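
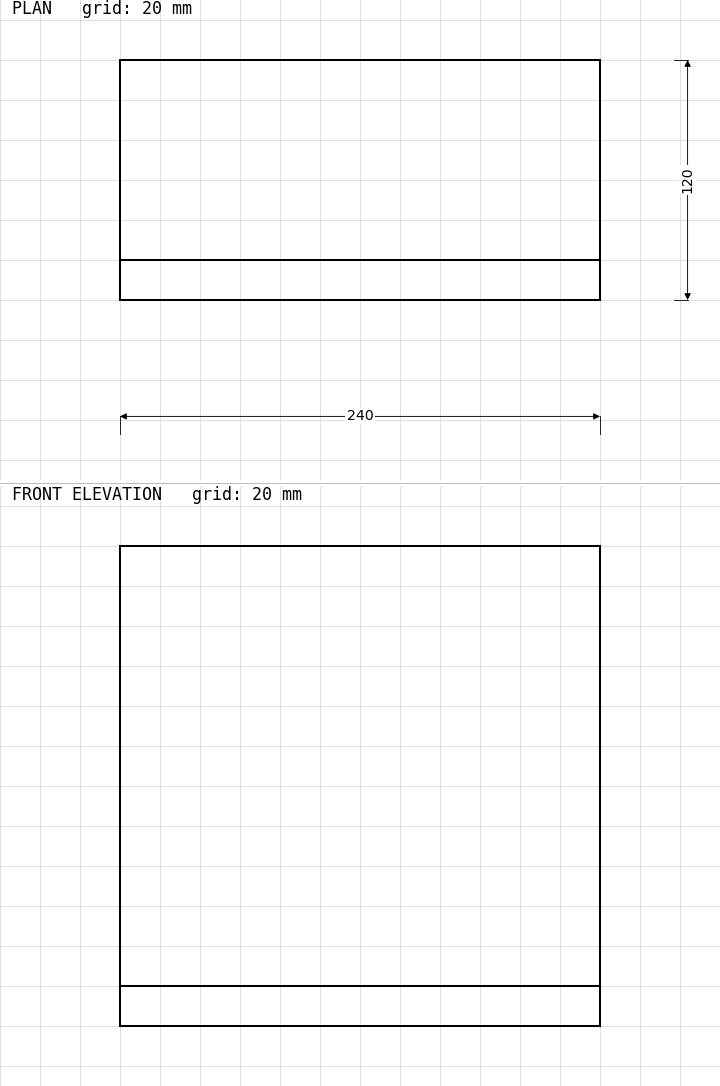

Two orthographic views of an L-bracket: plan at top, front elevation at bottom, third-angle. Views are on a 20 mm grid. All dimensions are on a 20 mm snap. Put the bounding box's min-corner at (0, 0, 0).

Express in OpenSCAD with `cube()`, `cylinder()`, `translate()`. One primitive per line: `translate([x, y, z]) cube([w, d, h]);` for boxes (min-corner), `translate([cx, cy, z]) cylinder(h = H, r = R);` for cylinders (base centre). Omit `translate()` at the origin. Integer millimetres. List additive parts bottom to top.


cube([240, 120, 20]);
translate([0, 0, 20]) cube([240, 20, 220]);


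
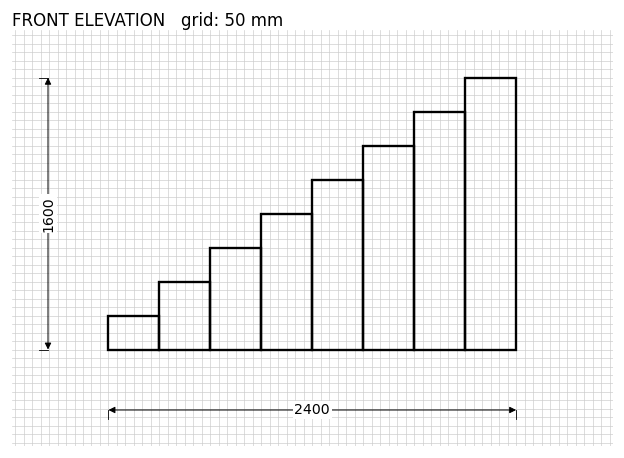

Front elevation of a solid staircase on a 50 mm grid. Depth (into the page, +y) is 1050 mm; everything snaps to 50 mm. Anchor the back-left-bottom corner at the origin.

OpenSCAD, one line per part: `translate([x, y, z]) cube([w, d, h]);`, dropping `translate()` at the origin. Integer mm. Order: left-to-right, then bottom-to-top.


cube([300, 1050, 200]);
translate([300, 0, 0]) cube([300, 1050, 400]);
translate([600, 0, 0]) cube([300, 1050, 600]);
translate([900, 0, 0]) cube([300, 1050, 800]);
translate([1200, 0, 0]) cube([300, 1050, 1000]);
translate([1500, 0, 0]) cube([300, 1050, 1200]);
translate([1800, 0, 0]) cube([300, 1050, 1400]);
translate([2100, 0, 0]) cube([300, 1050, 1600]);


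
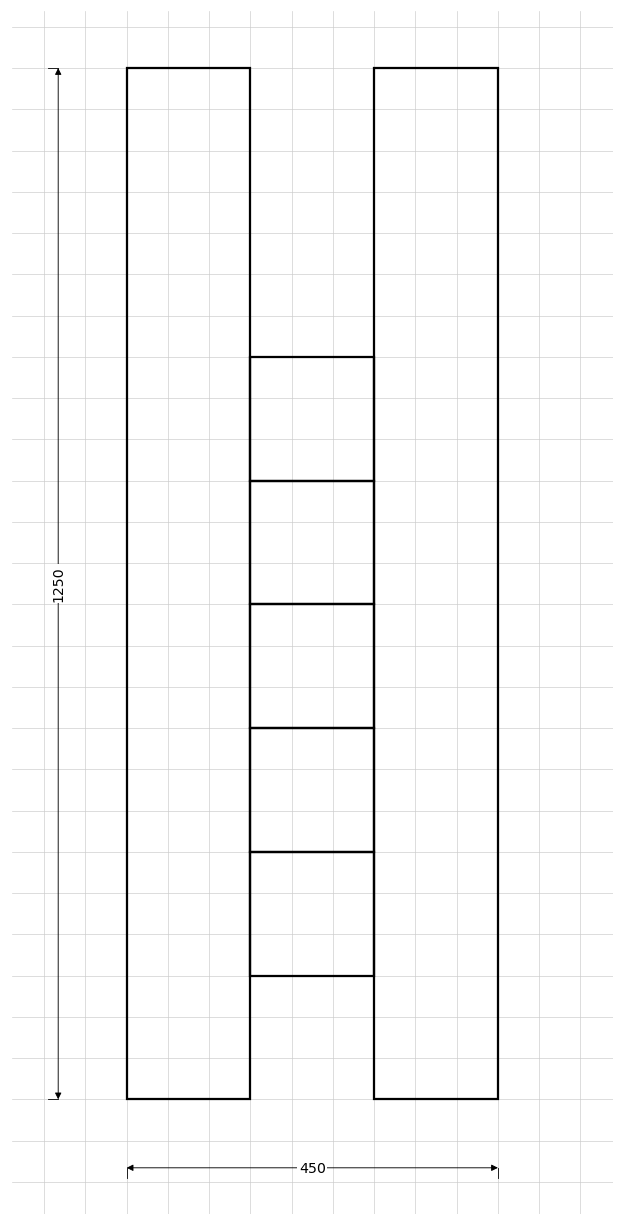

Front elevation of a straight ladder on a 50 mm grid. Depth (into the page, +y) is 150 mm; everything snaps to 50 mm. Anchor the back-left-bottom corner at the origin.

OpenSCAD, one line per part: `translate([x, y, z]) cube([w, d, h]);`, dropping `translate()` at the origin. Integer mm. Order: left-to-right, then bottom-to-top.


cube([150, 150, 1250]);
translate([150, 0, 150]) cube([150, 150, 150]);
translate([150, 0, 300]) cube([150, 150, 150]);
translate([150, 0, 450]) cube([150, 150, 150]);
translate([150, 0, 600]) cube([150, 150, 150]);
translate([150, 0, 750]) cube([150, 150, 150]);
translate([300, 0, 0]) cube([150, 150, 1250]);


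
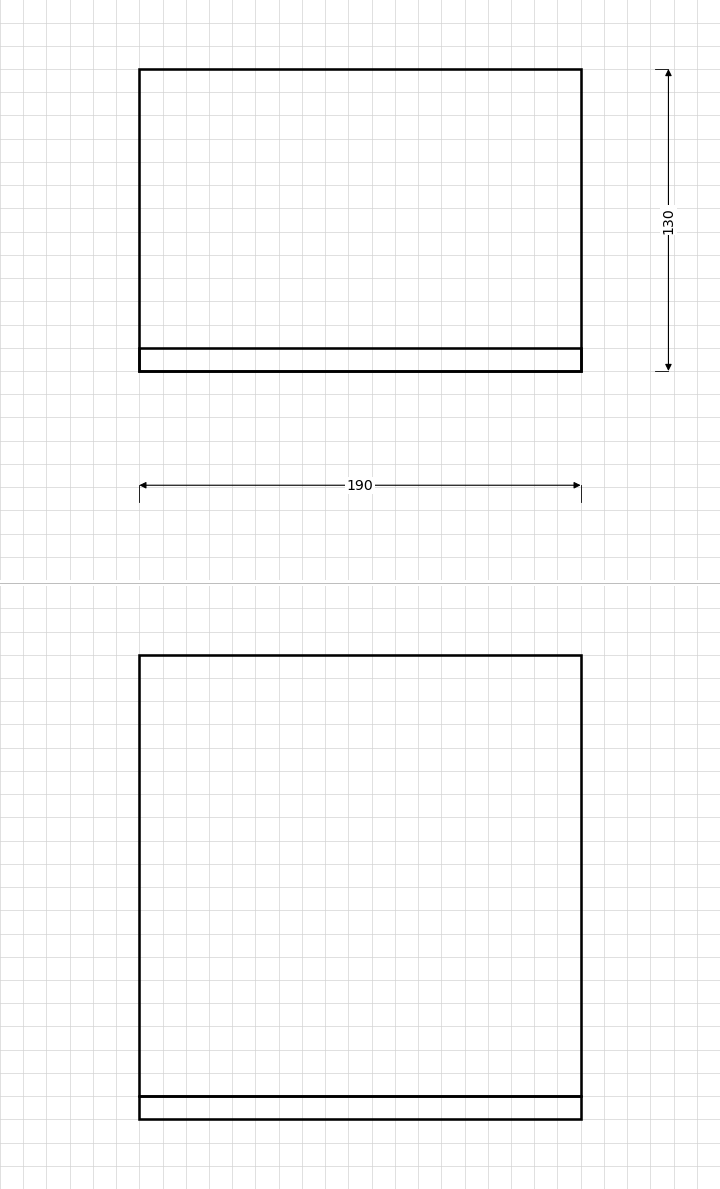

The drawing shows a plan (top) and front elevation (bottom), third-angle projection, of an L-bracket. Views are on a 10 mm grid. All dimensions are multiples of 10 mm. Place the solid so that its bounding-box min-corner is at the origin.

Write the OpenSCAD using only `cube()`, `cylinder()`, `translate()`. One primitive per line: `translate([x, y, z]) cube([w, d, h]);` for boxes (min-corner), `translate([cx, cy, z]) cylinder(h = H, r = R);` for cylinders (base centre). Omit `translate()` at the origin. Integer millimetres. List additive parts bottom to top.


cube([190, 130, 10]);
translate([0, 0, 10]) cube([190, 10, 190]);


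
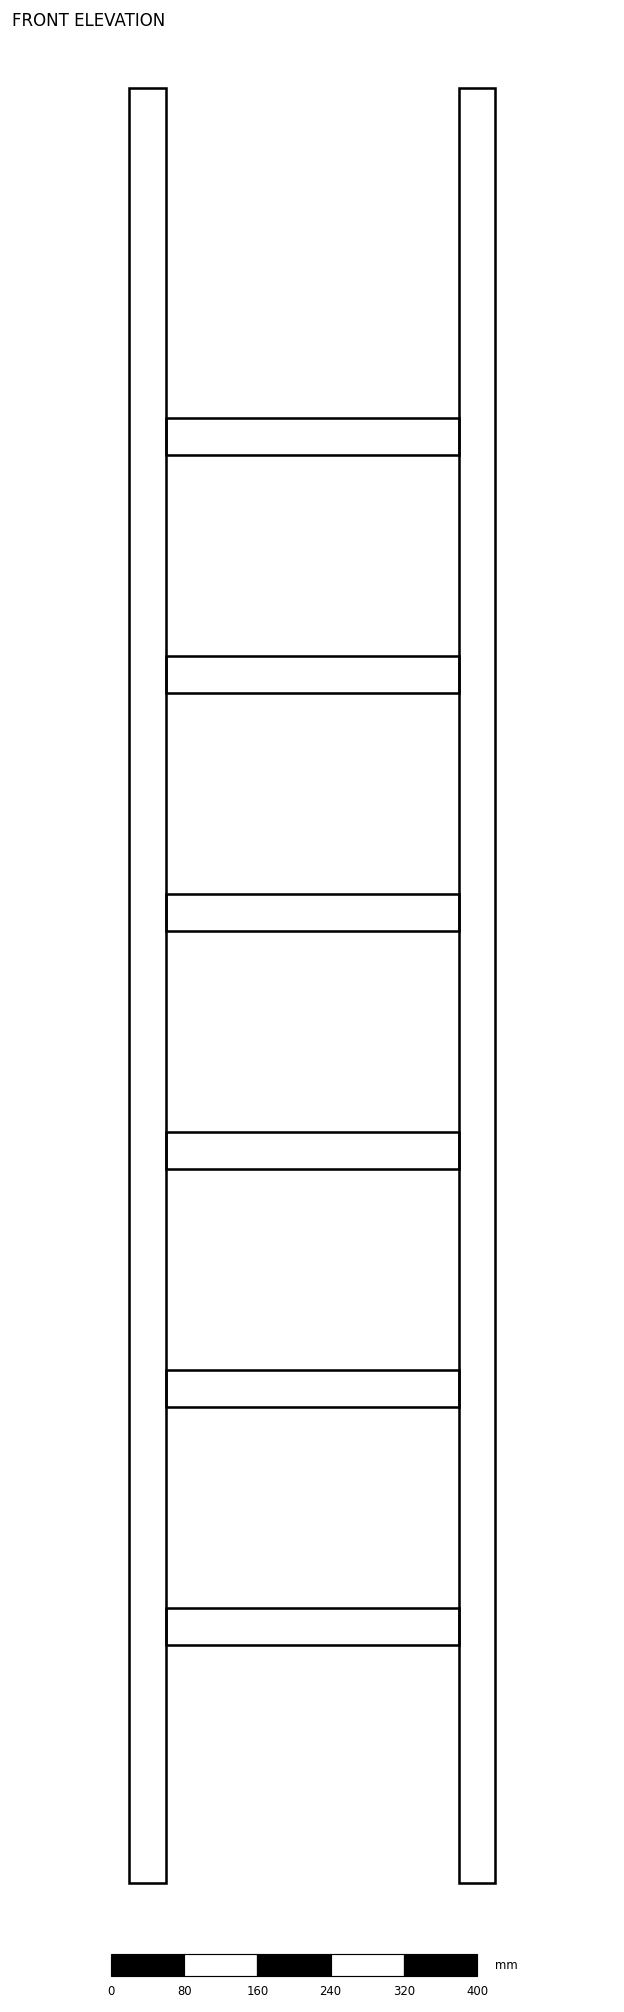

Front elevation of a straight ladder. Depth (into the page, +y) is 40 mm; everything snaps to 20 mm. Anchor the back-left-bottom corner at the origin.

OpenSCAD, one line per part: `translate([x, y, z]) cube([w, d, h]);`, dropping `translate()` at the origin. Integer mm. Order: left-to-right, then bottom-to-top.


cube([40, 40, 1960]);
translate([40, 0, 260]) cube([320, 40, 40]);
translate([40, 0, 520]) cube([320, 40, 40]);
translate([40, 0, 780]) cube([320, 40, 40]);
translate([40, 0, 1040]) cube([320, 40, 40]);
translate([40, 0, 1300]) cube([320, 40, 40]);
translate([40, 0, 1560]) cube([320, 40, 40]);
translate([360, 0, 0]) cube([40, 40, 1960]);


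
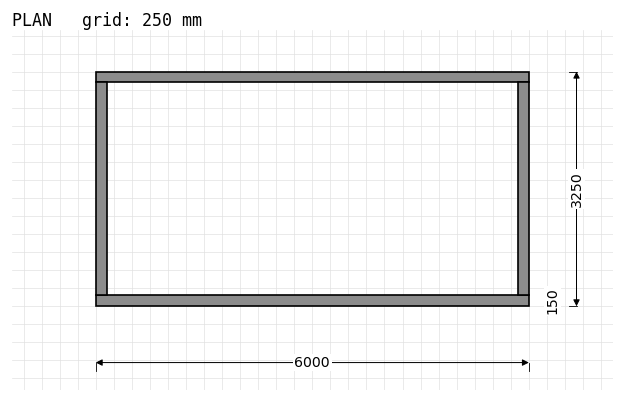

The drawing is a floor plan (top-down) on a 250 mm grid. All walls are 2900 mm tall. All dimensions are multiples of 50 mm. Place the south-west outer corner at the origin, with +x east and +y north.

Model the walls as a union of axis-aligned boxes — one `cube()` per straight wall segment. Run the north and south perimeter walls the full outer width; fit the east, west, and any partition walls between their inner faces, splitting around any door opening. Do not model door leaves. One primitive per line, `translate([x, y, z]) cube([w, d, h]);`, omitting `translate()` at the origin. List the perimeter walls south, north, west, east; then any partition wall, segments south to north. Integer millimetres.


cube([6000, 150, 2900]);
translate([0, 3100, 0]) cube([6000, 150, 2900]);
translate([0, 150, 0]) cube([150, 2950, 2900]);
translate([5850, 150, 0]) cube([150, 2950, 2900]);


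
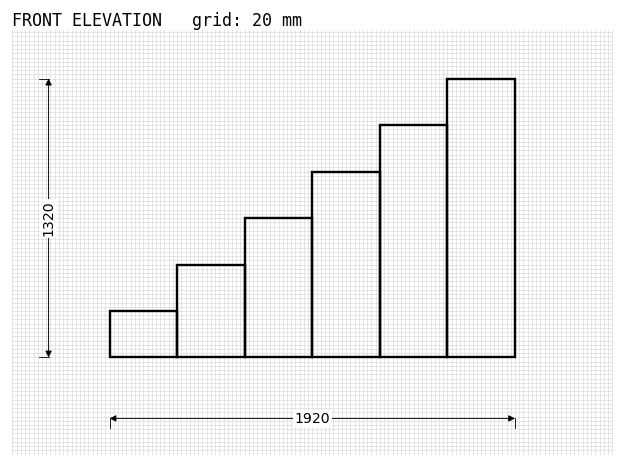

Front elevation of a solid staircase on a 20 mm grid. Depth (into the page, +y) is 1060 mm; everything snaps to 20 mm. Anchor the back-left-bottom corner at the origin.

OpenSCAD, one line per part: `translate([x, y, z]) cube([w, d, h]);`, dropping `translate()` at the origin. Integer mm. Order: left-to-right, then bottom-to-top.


cube([320, 1060, 220]);
translate([320, 0, 0]) cube([320, 1060, 440]);
translate([640, 0, 0]) cube([320, 1060, 660]);
translate([960, 0, 0]) cube([320, 1060, 880]);
translate([1280, 0, 0]) cube([320, 1060, 1100]);
translate([1600, 0, 0]) cube([320, 1060, 1320]);


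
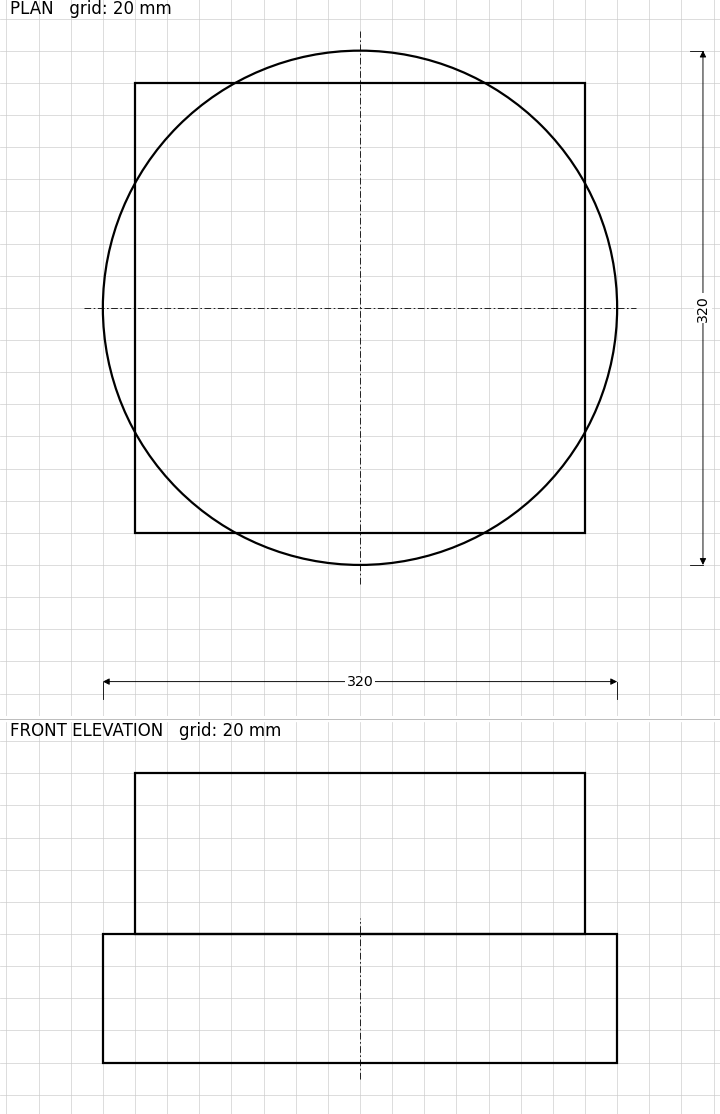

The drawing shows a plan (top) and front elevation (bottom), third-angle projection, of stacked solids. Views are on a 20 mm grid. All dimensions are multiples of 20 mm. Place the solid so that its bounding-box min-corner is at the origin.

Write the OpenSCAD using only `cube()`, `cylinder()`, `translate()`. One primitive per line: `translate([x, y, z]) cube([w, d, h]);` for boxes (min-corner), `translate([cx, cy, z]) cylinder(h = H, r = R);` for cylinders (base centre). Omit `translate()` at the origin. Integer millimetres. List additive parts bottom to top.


translate([160, 160, 0]) cylinder(h = 80, r = 160);
translate([20, 20, 80]) cube([280, 280, 100]);


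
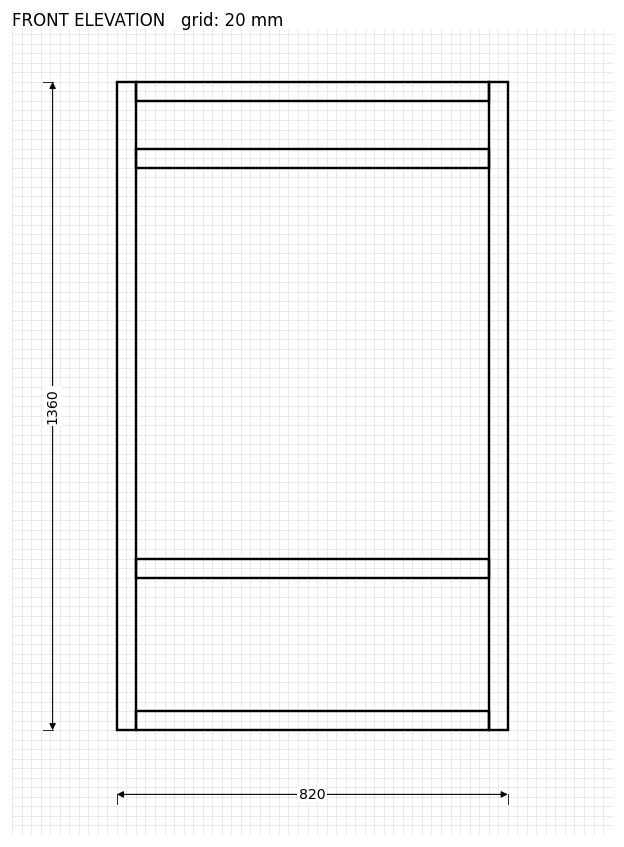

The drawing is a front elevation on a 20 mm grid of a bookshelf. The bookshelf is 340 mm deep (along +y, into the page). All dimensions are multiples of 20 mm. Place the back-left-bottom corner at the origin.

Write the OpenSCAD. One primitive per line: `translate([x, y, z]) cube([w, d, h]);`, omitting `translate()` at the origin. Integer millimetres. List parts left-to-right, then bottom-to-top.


cube([40, 340, 1360]);
translate([40, 0, 0]) cube([740, 340, 40]);
translate([40, 0, 320]) cube([740, 340, 40]);
translate([40, 0, 1180]) cube([740, 340, 40]);
translate([40, 0, 1320]) cube([740, 340, 40]);
translate([780, 0, 0]) cube([40, 340, 1360]);


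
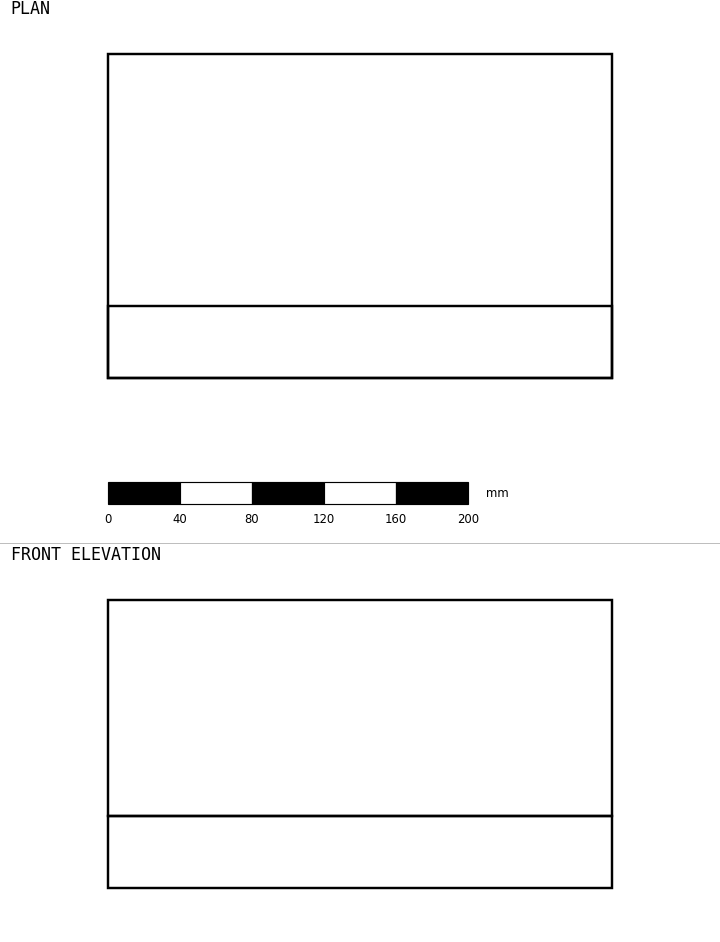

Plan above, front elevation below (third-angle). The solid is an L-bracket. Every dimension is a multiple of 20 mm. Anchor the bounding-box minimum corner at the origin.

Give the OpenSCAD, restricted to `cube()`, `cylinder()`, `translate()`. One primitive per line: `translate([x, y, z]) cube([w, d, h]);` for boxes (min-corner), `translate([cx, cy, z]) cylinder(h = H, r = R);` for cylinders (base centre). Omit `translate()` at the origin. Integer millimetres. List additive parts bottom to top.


cube([280, 180, 40]);
translate([0, 0, 40]) cube([280, 40, 120]);


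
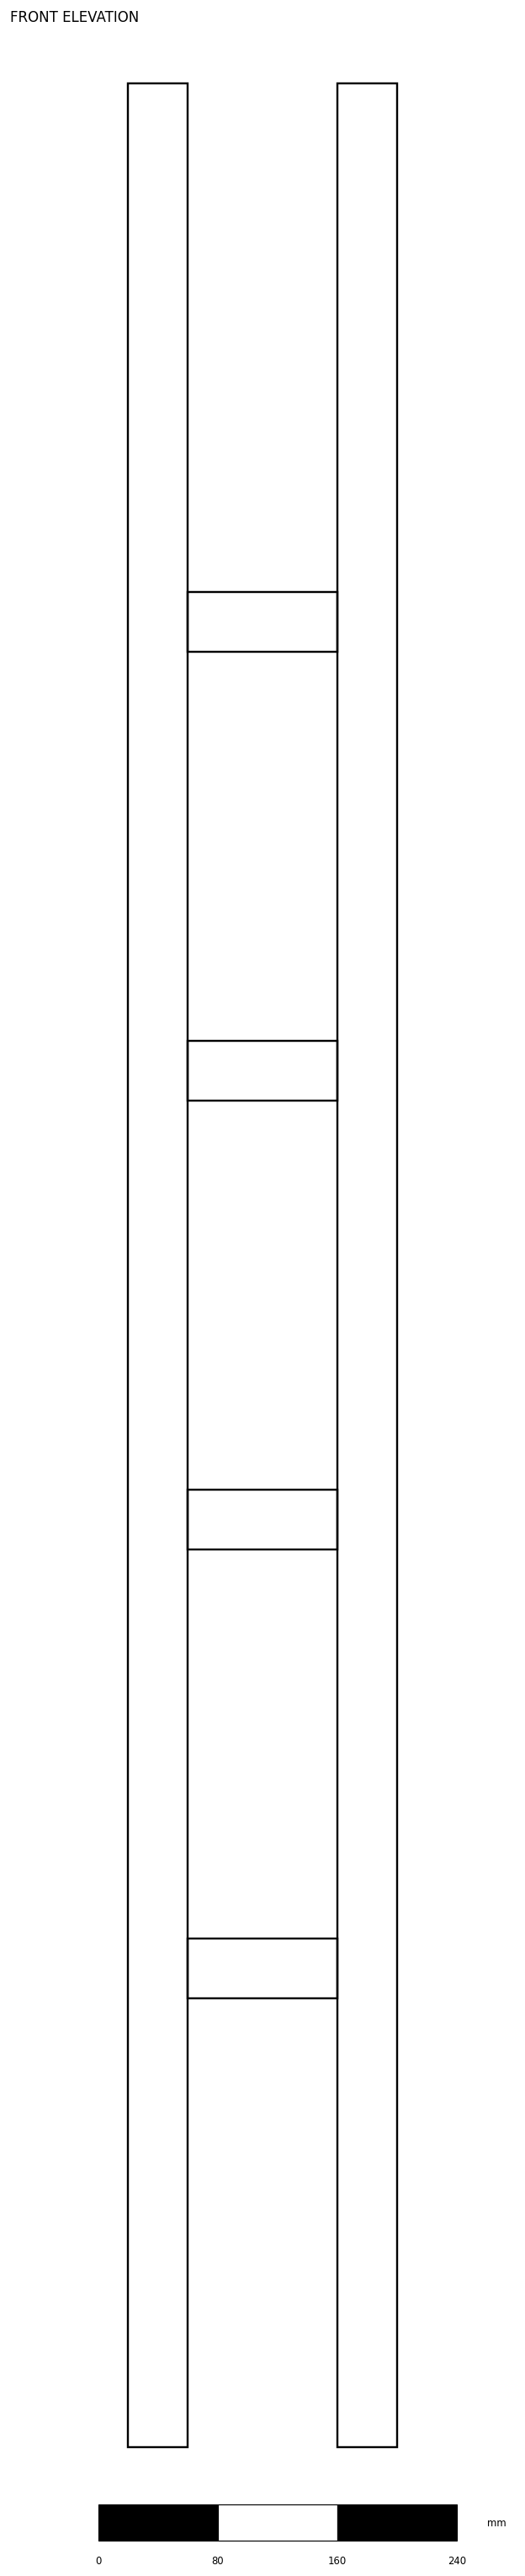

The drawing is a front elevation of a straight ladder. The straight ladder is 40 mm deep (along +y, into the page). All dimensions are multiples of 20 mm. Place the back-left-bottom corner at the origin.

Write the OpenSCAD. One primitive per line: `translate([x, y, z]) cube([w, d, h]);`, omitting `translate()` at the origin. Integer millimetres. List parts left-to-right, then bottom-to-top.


cube([40, 40, 1580]);
translate([40, 0, 300]) cube([100, 40, 40]);
translate([40, 0, 600]) cube([100, 40, 40]);
translate([40, 0, 900]) cube([100, 40, 40]);
translate([40, 0, 1200]) cube([100, 40, 40]);
translate([140, 0, 0]) cube([40, 40, 1580]);


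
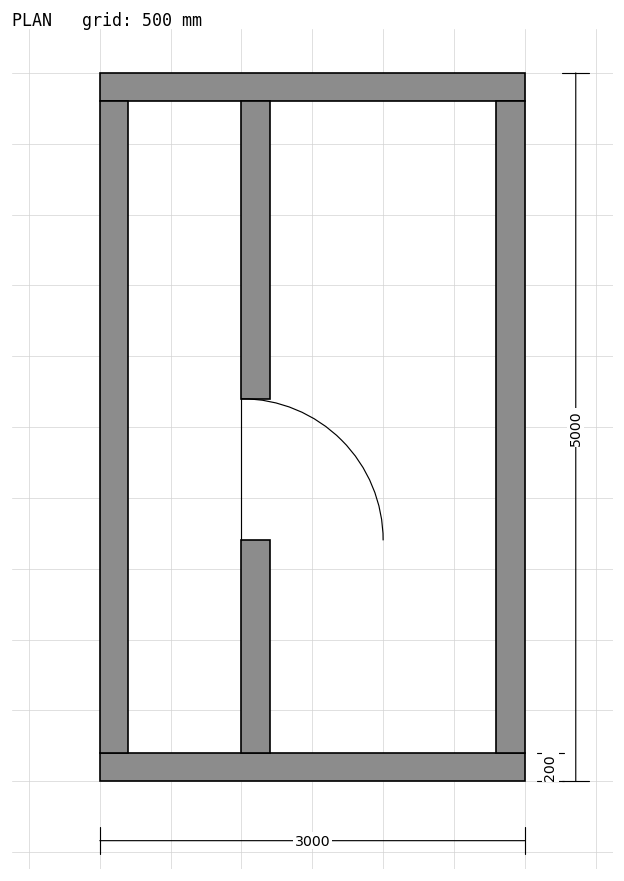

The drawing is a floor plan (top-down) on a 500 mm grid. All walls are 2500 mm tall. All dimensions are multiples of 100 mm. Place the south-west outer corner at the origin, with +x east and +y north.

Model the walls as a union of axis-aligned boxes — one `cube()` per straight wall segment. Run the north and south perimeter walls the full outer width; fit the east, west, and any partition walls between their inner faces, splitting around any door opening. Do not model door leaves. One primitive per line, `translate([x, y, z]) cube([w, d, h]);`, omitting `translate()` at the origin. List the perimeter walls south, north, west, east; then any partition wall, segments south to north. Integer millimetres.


cube([3000, 200, 2500]);
translate([0, 4800, 0]) cube([3000, 200, 2500]);
translate([0, 200, 0]) cube([200, 4600, 2500]);
translate([2800, 200, 0]) cube([200, 4600, 2500]);
translate([1000, 200, 0]) cube([200, 1500, 2500]);
translate([1000, 2700, 0]) cube([200, 2100, 2500]);


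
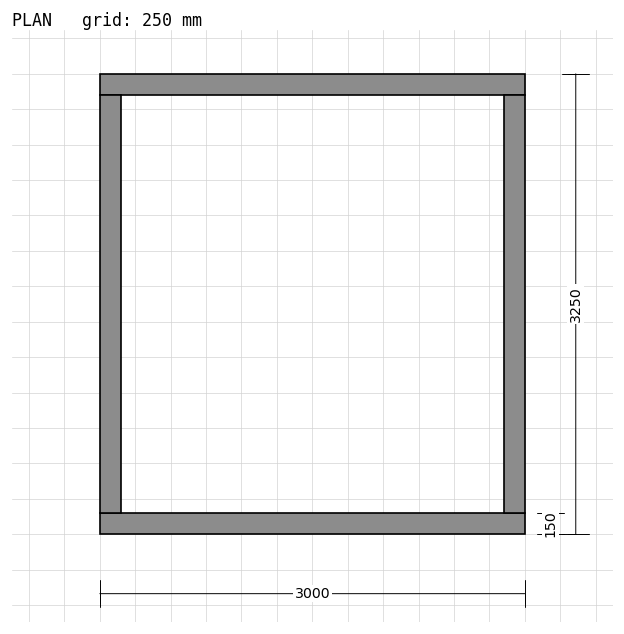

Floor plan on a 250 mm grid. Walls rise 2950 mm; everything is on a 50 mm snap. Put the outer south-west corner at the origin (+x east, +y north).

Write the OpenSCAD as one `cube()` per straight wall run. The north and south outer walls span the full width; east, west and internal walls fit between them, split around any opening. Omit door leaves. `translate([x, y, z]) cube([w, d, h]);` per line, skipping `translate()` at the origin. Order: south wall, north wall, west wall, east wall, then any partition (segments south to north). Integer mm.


cube([3000, 150, 2950]);
translate([0, 3100, 0]) cube([3000, 150, 2950]);
translate([0, 150, 0]) cube([150, 2950, 2950]);
translate([2850, 150, 0]) cube([150, 2950, 2950]);


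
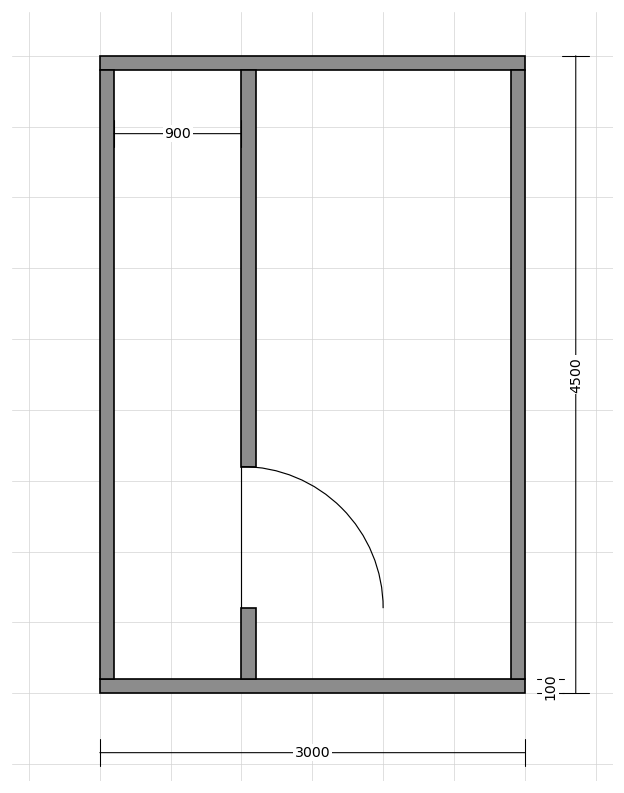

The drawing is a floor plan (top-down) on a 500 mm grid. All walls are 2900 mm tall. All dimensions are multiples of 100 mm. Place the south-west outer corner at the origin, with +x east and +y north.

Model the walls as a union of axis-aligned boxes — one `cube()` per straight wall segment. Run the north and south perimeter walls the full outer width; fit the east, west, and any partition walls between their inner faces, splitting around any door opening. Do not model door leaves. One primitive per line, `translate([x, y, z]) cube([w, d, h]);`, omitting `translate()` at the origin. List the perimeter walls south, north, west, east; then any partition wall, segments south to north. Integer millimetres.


cube([3000, 100, 2900]);
translate([0, 4400, 0]) cube([3000, 100, 2900]);
translate([0, 100, 0]) cube([100, 4300, 2900]);
translate([2900, 100, 0]) cube([100, 4300, 2900]);
translate([1000, 100, 0]) cube([100, 500, 2900]);
translate([1000, 1600, 0]) cube([100, 2800, 2900]);


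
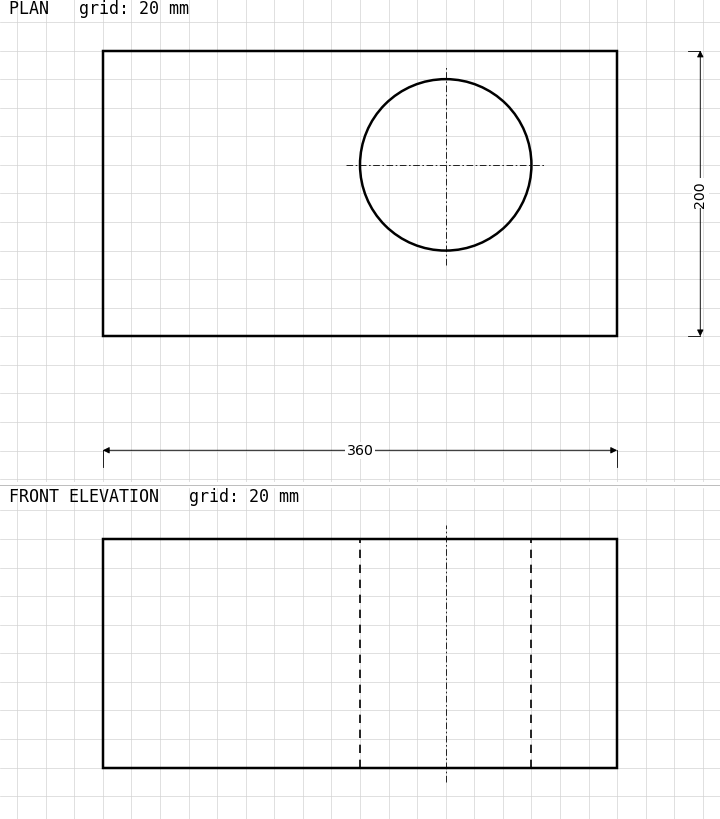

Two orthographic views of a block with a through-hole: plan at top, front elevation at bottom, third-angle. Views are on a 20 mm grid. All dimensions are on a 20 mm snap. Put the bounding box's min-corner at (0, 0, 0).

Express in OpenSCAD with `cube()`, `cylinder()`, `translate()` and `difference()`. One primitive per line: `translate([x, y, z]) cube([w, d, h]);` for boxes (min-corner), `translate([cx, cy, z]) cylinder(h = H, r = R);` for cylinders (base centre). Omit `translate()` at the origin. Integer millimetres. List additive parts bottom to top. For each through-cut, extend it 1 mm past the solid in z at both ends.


difference() {
  cube([360, 200, 160]);
  translate([240, 120, -1]) cylinder(h = 162, r = 60);
}


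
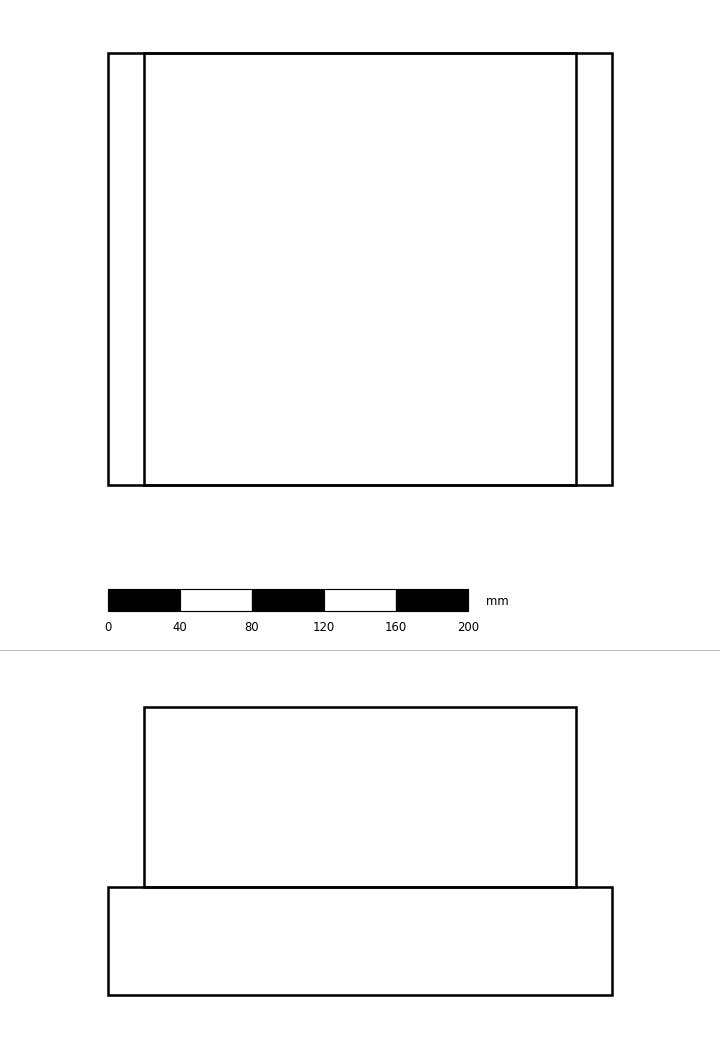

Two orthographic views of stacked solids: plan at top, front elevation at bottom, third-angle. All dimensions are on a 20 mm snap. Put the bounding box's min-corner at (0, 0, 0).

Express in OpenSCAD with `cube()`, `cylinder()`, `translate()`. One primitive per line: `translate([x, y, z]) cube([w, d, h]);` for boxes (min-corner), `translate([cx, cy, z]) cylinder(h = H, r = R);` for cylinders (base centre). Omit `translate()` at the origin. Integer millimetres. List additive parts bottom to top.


cube([280, 240, 60]);
translate([20, 0, 60]) cube([240, 240, 100]);


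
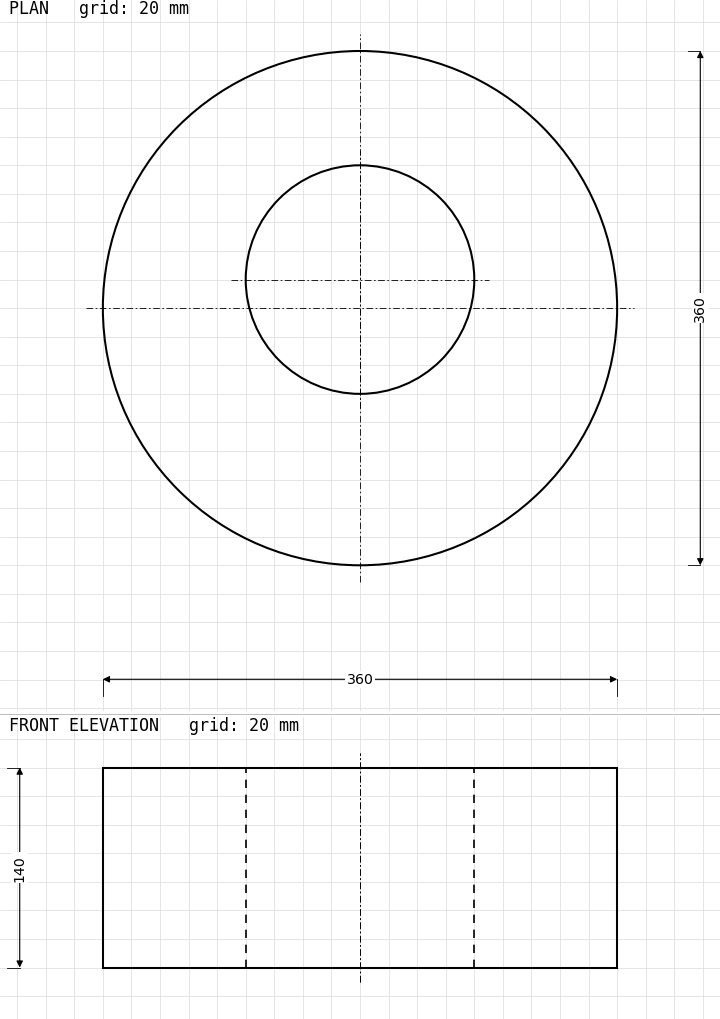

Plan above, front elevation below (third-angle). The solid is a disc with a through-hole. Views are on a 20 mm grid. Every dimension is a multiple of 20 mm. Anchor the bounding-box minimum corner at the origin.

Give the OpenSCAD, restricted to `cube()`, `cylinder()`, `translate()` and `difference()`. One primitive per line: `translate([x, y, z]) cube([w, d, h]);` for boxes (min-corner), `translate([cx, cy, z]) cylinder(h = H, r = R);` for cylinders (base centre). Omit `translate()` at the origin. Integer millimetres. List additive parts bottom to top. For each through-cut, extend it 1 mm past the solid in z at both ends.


difference() {
  translate([180, 180, 0]) cylinder(h = 140, r = 180);
  translate([180, 200, -1]) cylinder(h = 142, r = 80);
}


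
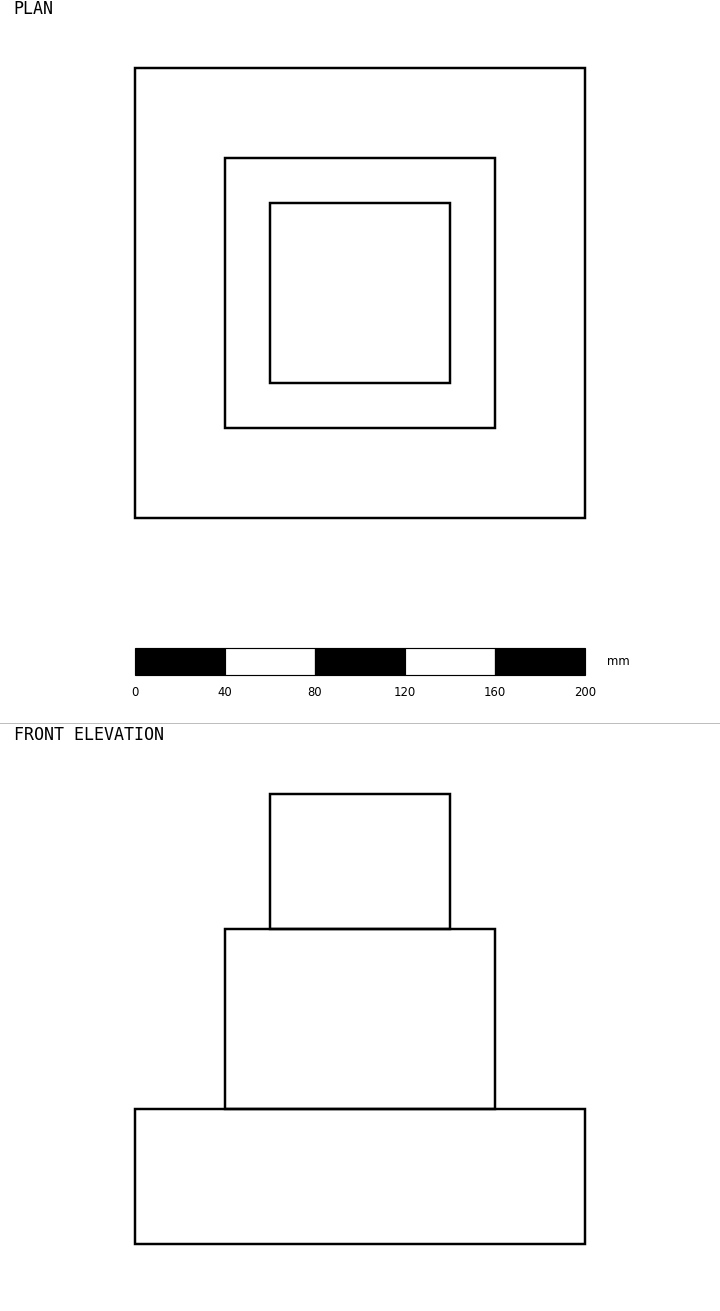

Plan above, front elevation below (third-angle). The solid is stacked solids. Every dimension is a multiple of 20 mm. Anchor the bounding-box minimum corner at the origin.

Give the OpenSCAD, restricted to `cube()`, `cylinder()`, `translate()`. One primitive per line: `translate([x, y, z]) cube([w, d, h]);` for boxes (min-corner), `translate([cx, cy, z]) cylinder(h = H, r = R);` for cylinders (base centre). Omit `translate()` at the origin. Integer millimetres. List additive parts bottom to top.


cube([200, 200, 60]);
translate([40, 40, 60]) cube([120, 120, 80]);
translate([60, 60, 140]) cube([80, 80, 60]);


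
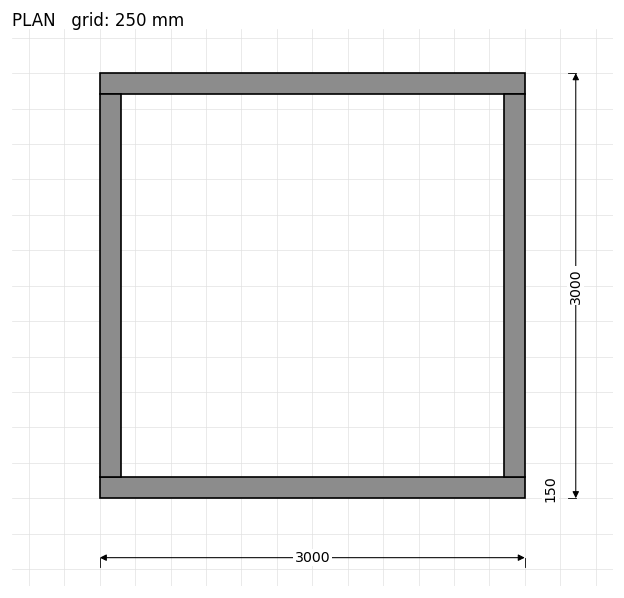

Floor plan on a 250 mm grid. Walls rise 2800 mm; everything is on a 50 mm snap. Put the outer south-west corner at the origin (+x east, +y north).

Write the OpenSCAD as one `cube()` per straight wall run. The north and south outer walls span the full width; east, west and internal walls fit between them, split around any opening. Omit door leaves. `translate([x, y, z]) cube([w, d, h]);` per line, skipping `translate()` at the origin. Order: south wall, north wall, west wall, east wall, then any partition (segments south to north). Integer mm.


cube([3000, 150, 2800]);
translate([0, 2850, 0]) cube([3000, 150, 2800]);
translate([0, 150, 0]) cube([150, 2700, 2800]);
translate([2850, 150, 0]) cube([150, 2700, 2800]);


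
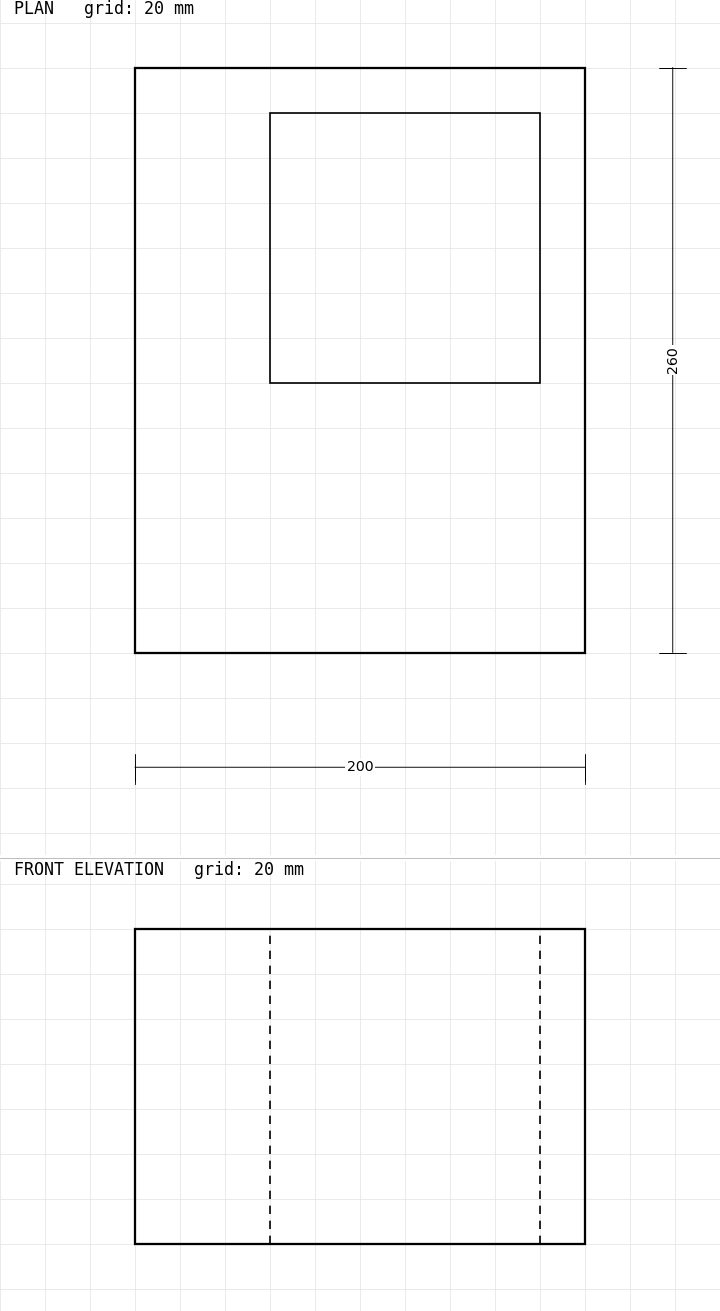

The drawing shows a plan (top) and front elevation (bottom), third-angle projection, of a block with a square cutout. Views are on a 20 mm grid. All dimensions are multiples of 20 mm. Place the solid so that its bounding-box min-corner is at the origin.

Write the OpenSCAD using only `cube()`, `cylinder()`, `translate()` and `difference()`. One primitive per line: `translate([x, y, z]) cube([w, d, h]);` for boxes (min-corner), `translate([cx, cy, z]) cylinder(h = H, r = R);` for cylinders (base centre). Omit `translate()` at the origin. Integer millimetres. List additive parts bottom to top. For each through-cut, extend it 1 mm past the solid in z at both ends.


difference() {
  cube([200, 260, 140]);
  translate([60, 120, -1]) cube([120, 120, 142]);
}


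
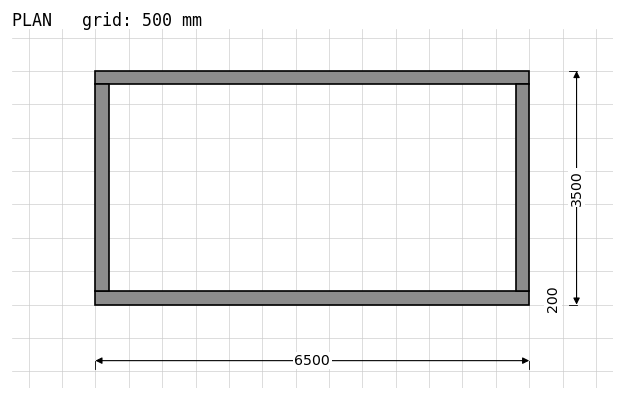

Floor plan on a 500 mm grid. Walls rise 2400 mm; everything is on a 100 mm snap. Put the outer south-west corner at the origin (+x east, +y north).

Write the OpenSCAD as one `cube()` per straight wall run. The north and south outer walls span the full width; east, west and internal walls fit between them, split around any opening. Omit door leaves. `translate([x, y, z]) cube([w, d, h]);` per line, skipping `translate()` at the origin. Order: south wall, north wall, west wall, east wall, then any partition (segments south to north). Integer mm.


cube([6500, 200, 2400]);
translate([0, 3300, 0]) cube([6500, 200, 2400]);
translate([0, 200, 0]) cube([200, 3100, 2400]);
translate([6300, 200, 0]) cube([200, 3100, 2400]);


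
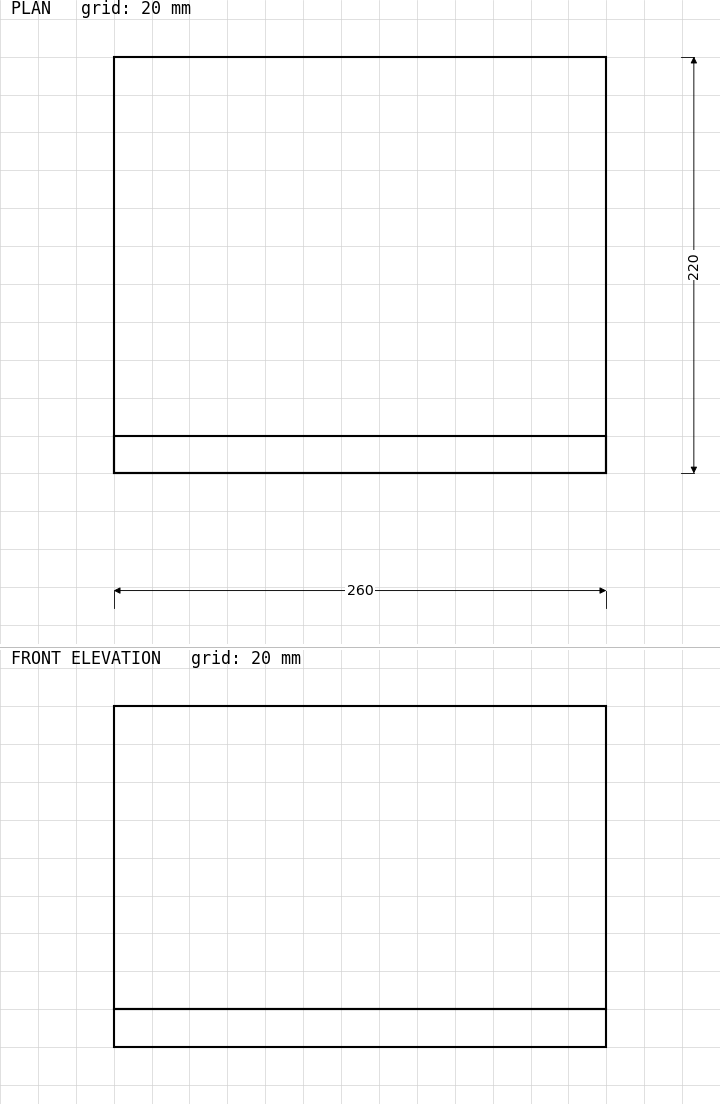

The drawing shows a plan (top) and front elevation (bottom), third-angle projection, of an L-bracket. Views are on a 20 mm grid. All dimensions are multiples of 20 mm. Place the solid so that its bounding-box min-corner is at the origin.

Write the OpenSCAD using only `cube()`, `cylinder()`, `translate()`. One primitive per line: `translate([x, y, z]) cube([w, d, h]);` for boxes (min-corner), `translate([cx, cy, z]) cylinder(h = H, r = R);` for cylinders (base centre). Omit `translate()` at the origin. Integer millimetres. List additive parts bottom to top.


cube([260, 220, 20]);
translate([0, 0, 20]) cube([260, 20, 160]);


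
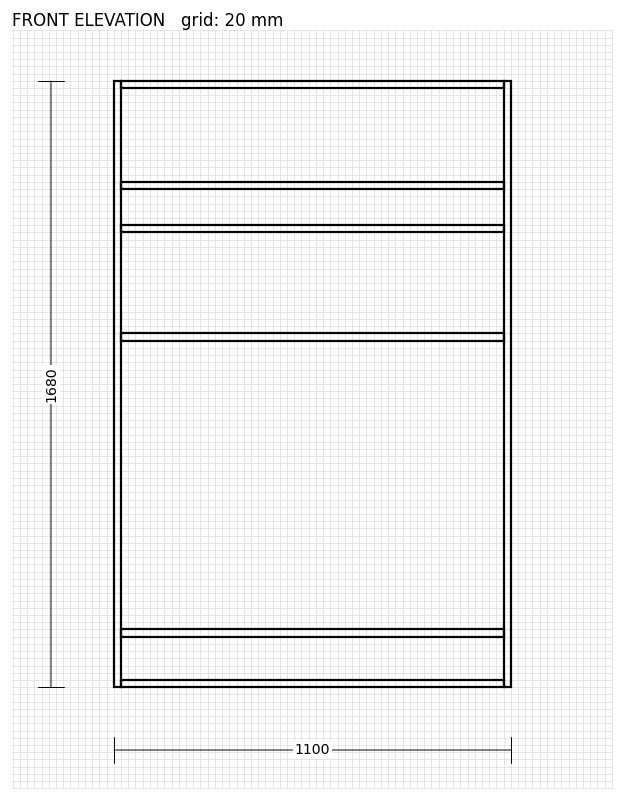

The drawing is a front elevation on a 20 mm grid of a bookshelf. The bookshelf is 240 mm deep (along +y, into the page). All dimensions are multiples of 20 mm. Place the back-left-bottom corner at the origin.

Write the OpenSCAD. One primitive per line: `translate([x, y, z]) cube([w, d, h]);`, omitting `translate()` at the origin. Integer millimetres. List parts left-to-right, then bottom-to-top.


cube([20, 240, 1680]);
translate([20, 0, 0]) cube([1060, 240, 20]);
translate([20, 0, 140]) cube([1060, 240, 20]);
translate([20, 0, 960]) cube([1060, 240, 20]);
translate([20, 0, 1260]) cube([1060, 240, 20]);
translate([20, 0, 1380]) cube([1060, 240, 20]);
translate([20, 0, 1660]) cube([1060, 240, 20]);
translate([1080, 0, 0]) cube([20, 240, 1680]);


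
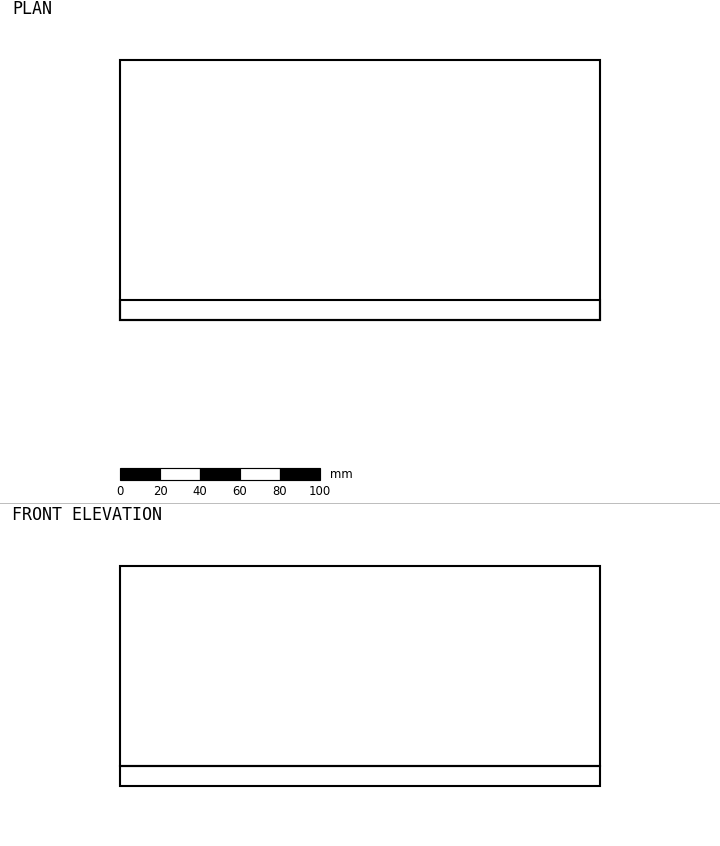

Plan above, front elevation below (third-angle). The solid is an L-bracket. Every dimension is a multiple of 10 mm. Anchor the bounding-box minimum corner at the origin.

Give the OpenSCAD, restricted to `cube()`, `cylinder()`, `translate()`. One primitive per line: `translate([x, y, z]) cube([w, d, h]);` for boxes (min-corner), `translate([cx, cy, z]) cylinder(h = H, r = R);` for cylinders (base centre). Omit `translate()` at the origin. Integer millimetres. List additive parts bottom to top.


cube([240, 130, 10]);
translate([0, 0, 10]) cube([240, 10, 100]);


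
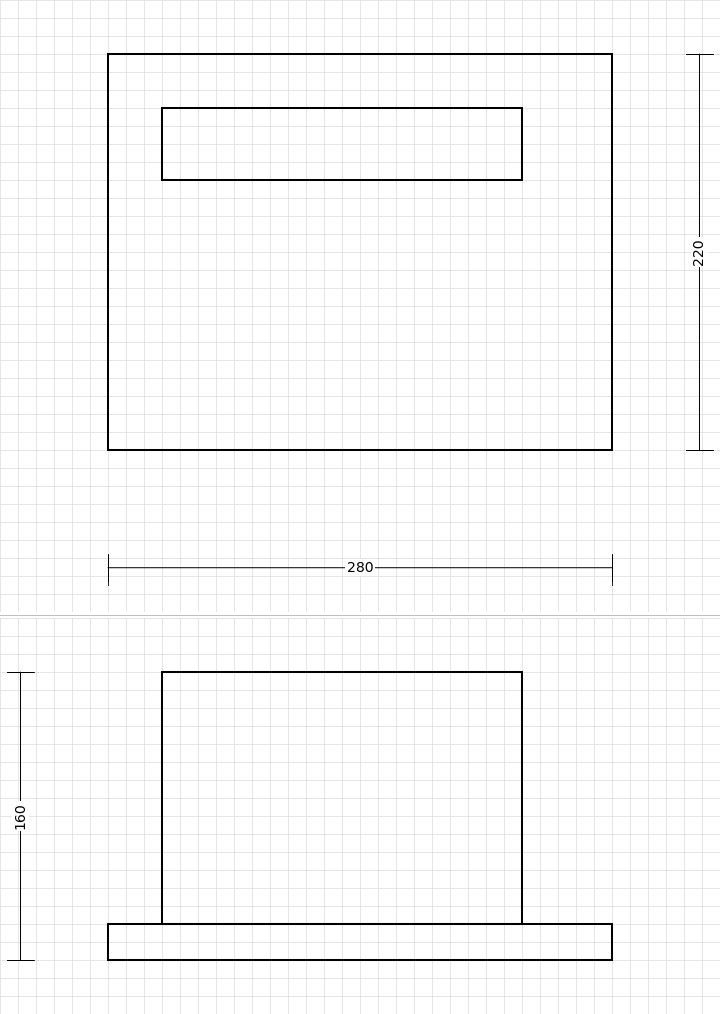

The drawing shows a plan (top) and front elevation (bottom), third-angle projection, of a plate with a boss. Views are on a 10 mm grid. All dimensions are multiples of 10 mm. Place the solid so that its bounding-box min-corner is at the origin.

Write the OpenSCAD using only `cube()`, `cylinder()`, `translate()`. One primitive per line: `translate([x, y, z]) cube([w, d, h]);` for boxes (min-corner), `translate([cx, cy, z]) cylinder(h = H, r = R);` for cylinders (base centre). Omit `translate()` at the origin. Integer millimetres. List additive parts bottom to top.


cube([280, 220, 20]);
translate([30, 150, 20]) cube([200, 40, 140]);


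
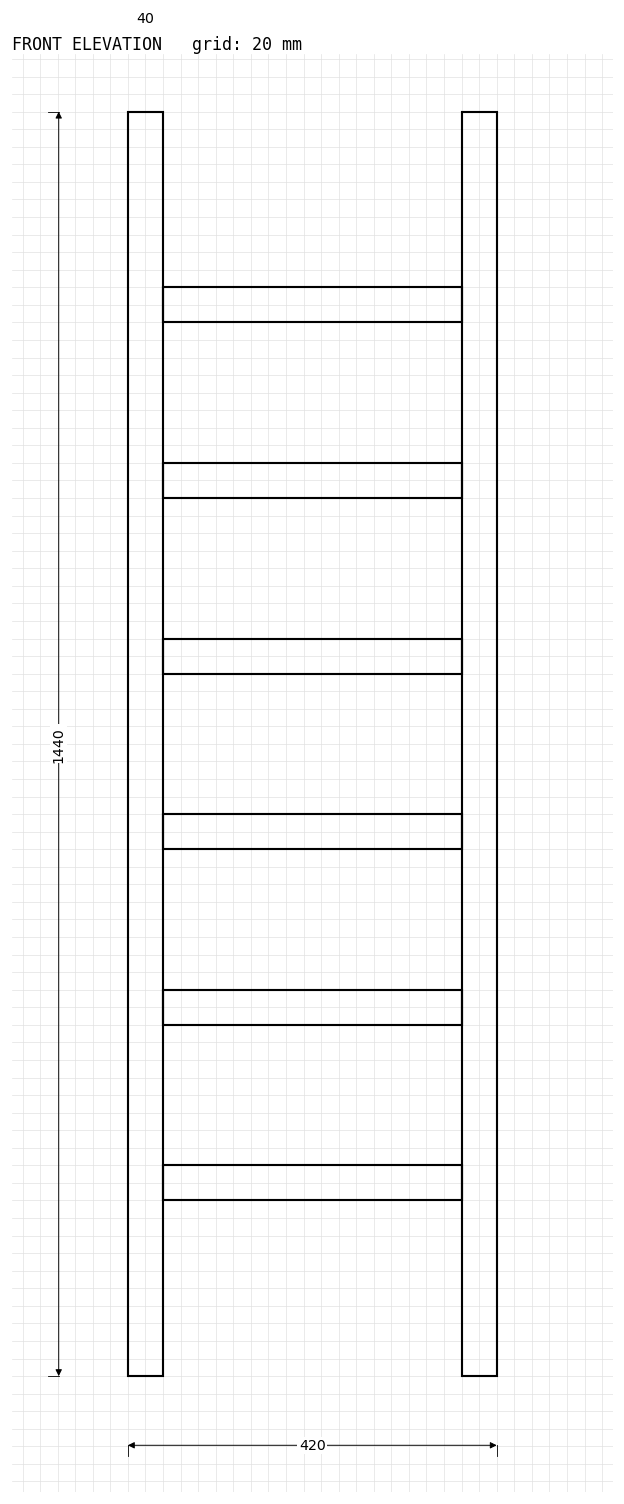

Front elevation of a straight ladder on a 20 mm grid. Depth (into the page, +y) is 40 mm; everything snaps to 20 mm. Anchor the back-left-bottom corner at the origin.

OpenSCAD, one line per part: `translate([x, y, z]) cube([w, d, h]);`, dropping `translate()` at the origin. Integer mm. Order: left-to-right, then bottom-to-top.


cube([40, 40, 1440]);
translate([40, 0, 200]) cube([340, 40, 40]);
translate([40, 0, 400]) cube([340, 40, 40]);
translate([40, 0, 600]) cube([340, 40, 40]);
translate([40, 0, 800]) cube([340, 40, 40]);
translate([40, 0, 1000]) cube([340, 40, 40]);
translate([40, 0, 1200]) cube([340, 40, 40]);
translate([380, 0, 0]) cube([40, 40, 1440]);


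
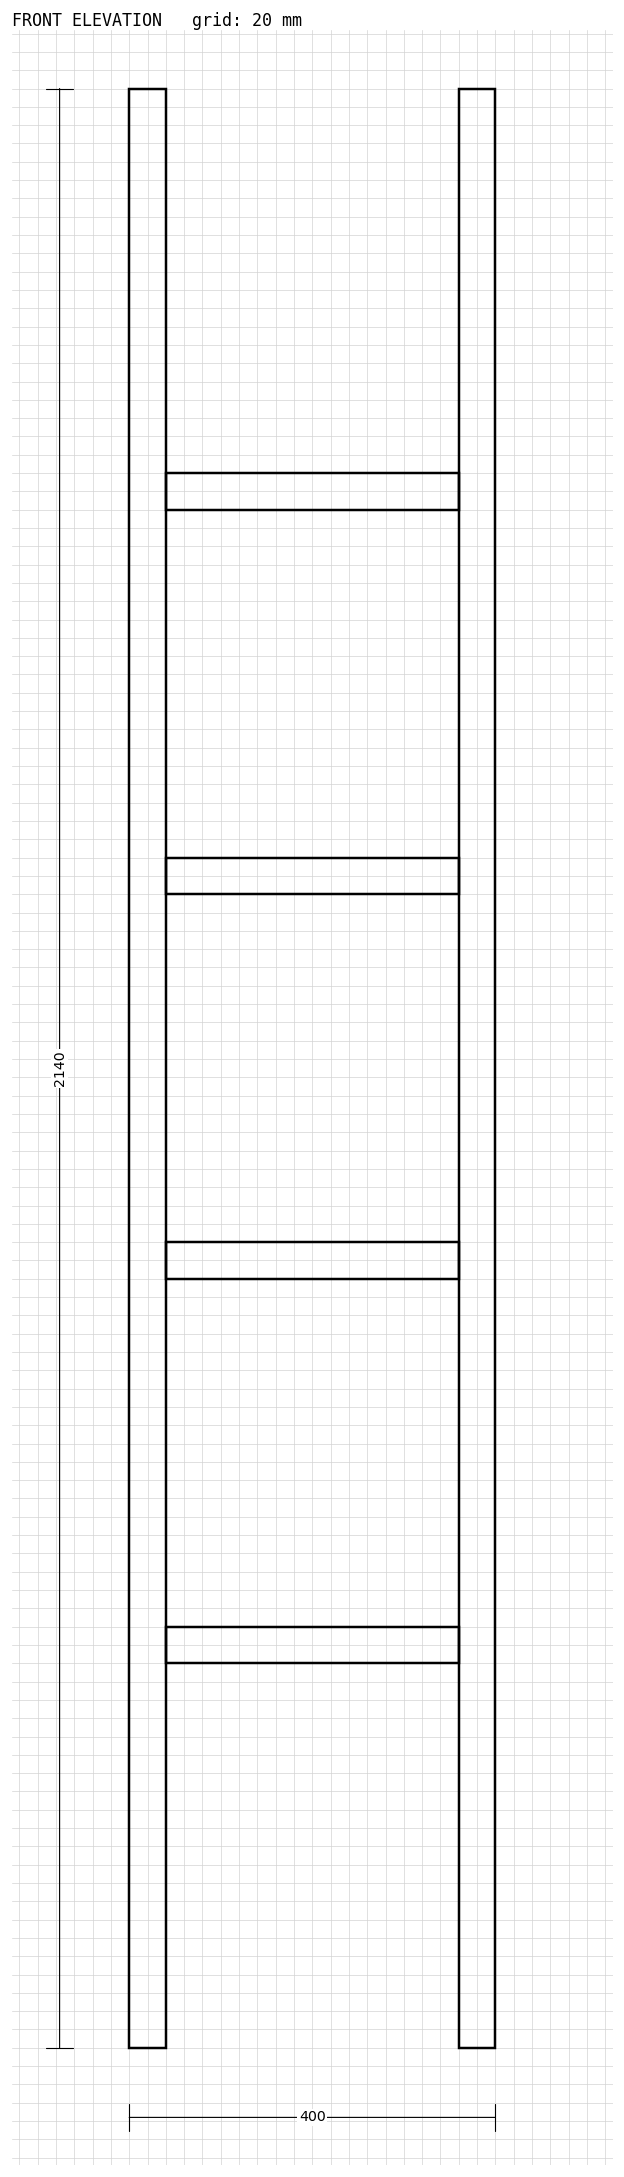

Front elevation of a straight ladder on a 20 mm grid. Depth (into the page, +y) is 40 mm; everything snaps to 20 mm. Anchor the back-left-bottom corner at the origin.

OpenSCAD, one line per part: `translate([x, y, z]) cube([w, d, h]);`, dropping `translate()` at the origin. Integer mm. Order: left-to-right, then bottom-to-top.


cube([40, 40, 2140]);
translate([40, 0, 420]) cube([320, 40, 40]);
translate([40, 0, 840]) cube([320, 40, 40]);
translate([40, 0, 1260]) cube([320, 40, 40]);
translate([40, 0, 1680]) cube([320, 40, 40]);
translate([360, 0, 0]) cube([40, 40, 2140]);


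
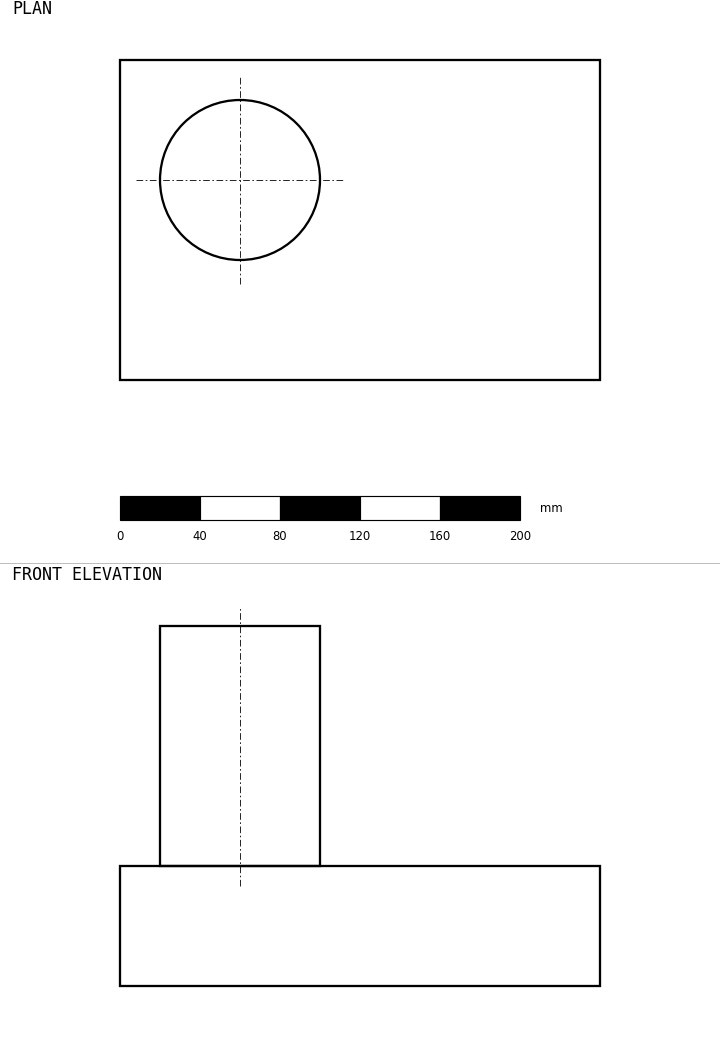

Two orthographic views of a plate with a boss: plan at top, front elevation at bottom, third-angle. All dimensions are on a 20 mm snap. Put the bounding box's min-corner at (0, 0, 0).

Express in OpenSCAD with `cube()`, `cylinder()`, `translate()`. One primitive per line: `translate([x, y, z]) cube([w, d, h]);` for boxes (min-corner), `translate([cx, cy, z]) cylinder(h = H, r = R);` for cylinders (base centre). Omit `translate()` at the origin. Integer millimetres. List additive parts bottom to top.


cube([240, 160, 60]);
translate([60, 100, 60]) cylinder(h = 120, r = 40);


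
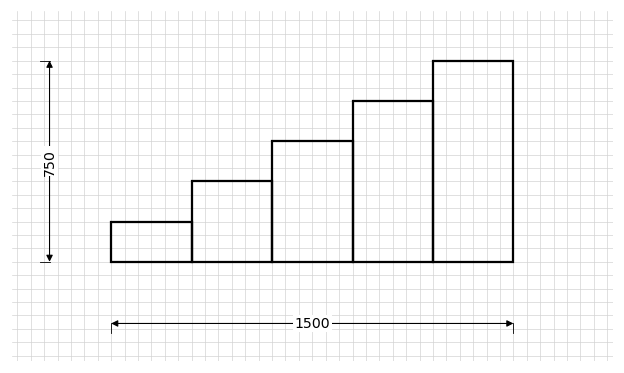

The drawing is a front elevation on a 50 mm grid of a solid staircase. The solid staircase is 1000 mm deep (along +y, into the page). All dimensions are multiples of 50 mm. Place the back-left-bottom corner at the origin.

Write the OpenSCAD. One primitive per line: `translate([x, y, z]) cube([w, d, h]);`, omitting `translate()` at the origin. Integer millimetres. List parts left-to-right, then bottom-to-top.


cube([300, 1000, 150]);
translate([300, 0, 0]) cube([300, 1000, 300]);
translate([600, 0, 0]) cube([300, 1000, 450]);
translate([900, 0, 0]) cube([300, 1000, 600]);
translate([1200, 0, 0]) cube([300, 1000, 750]);


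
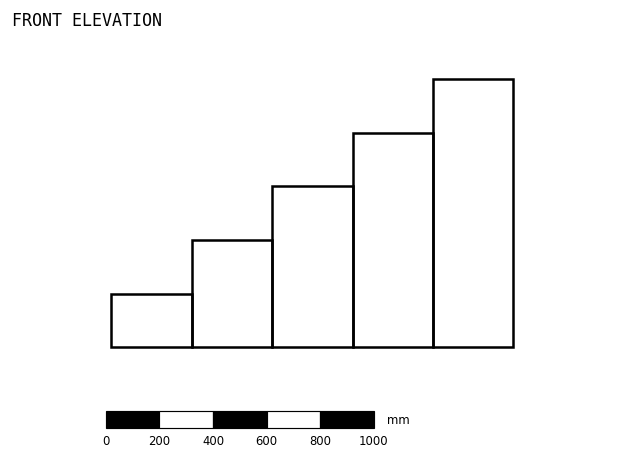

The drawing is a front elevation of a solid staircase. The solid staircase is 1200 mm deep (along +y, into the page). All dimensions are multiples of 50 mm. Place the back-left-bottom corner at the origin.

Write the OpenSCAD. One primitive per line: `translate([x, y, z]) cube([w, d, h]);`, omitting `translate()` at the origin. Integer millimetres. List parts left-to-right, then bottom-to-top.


cube([300, 1200, 200]);
translate([300, 0, 0]) cube([300, 1200, 400]);
translate([600, 0, 0]) cube([300, 1200, 600]);
translate([900, 0, 0]) cube([300, 1200, 800]);
translate([1200, 0, 0]) cube([300, 1200, 1000]);


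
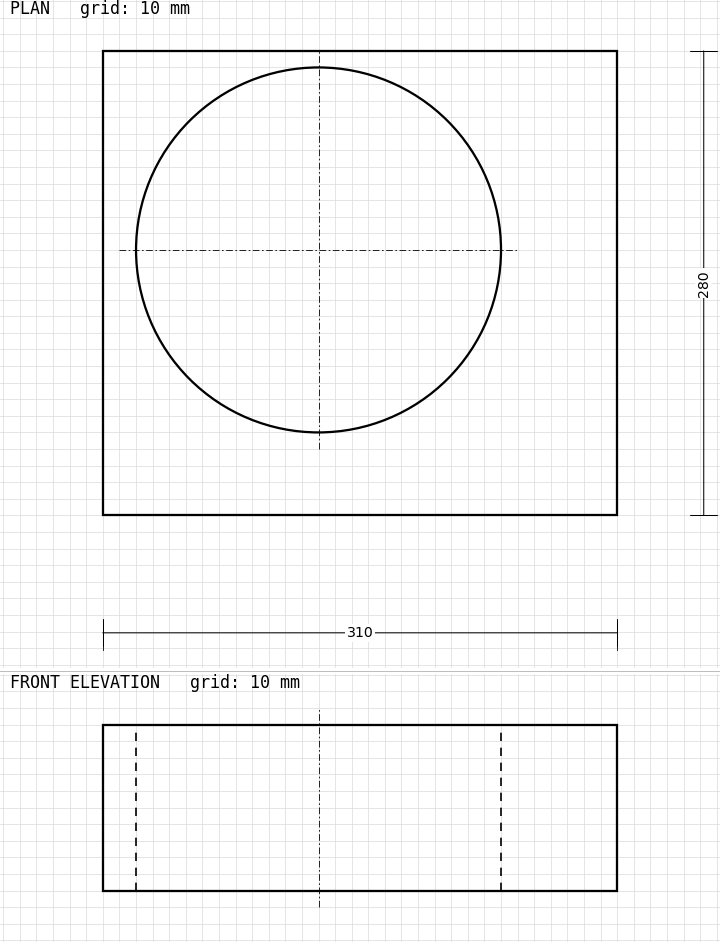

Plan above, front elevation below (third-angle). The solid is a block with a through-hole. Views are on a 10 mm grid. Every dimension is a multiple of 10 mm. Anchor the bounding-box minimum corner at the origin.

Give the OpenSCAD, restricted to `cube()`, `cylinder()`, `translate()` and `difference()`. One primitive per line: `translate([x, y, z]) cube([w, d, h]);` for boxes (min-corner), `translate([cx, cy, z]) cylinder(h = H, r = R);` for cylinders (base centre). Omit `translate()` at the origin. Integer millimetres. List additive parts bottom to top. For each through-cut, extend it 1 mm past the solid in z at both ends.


difference() {
  cube([310, 280, 100]);
  translate([130, 160, -1]) cylinder(h = 102, r = 110);
}


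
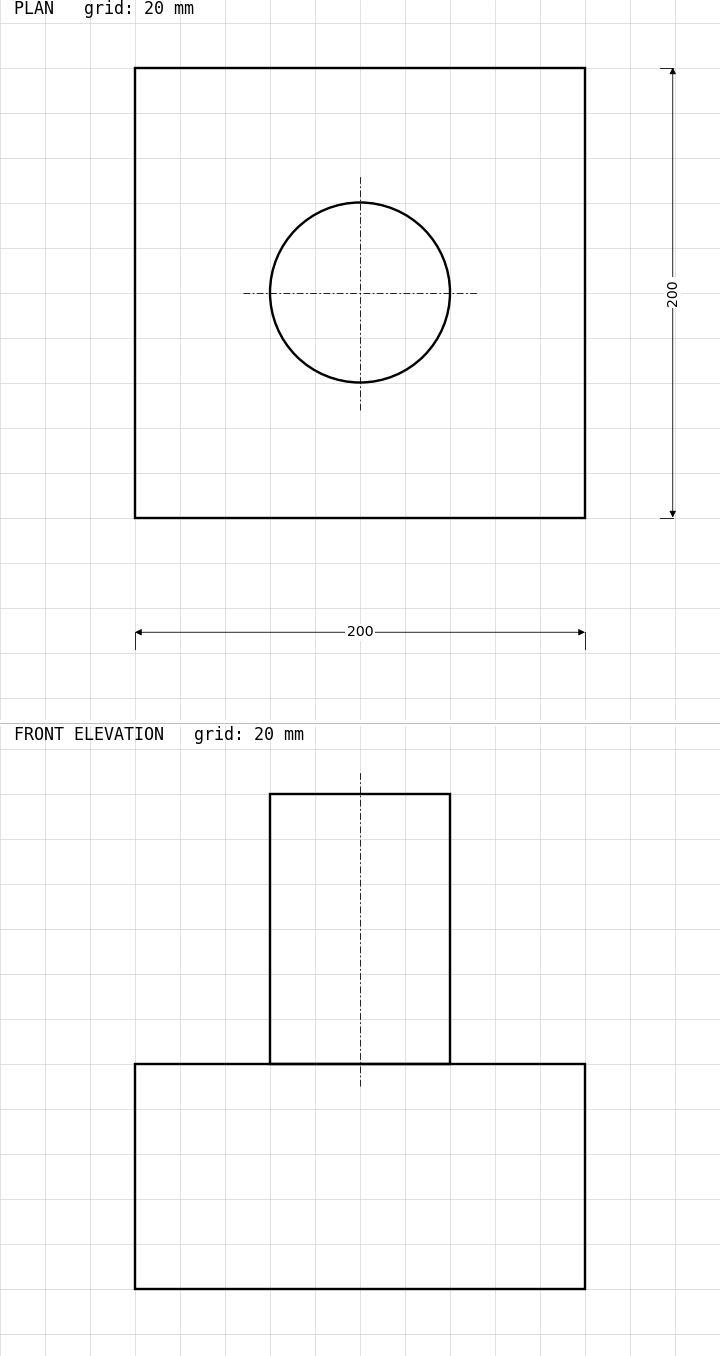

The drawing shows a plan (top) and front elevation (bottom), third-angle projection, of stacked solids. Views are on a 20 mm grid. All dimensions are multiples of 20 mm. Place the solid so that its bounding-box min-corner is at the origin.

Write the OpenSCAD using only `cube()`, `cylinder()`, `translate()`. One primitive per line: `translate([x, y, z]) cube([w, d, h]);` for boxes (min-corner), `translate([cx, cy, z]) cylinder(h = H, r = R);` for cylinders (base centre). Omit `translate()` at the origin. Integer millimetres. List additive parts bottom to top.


cube([200, 200, 100]);
translate([100, 100, 100]) cylinder(h = 120, r = 40);


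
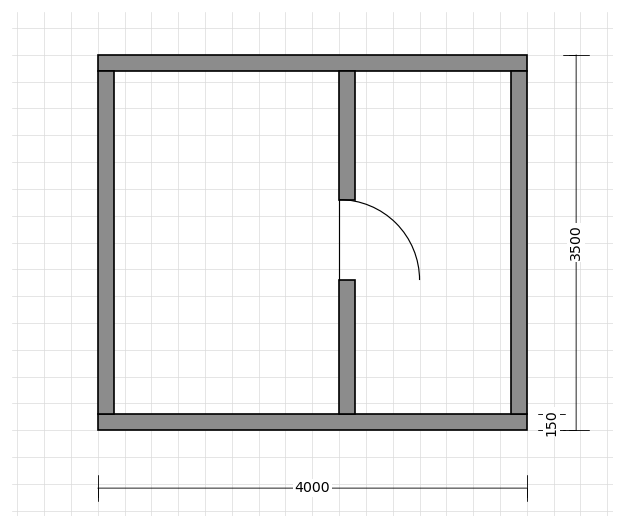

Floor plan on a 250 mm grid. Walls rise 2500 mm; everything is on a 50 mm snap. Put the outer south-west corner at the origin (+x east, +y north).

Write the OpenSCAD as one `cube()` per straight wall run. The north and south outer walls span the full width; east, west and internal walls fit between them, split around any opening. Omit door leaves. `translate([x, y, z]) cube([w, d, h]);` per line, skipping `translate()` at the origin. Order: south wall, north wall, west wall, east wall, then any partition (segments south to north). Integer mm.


cube([4000, 150, 2500]);
translate([0, 3350, 0]) cube([4000, 150, 2500]);
translate([0, 150, 0]) cube([150, 3200, 2500]);
translate([3850, 150, 0]) cube([150, 3200, 2500]);
translate([2250, 150, 0]) cube([150, 1250, 2500]);
translate([2250, 2150, 0]) cube([150, 1200, 2500]);


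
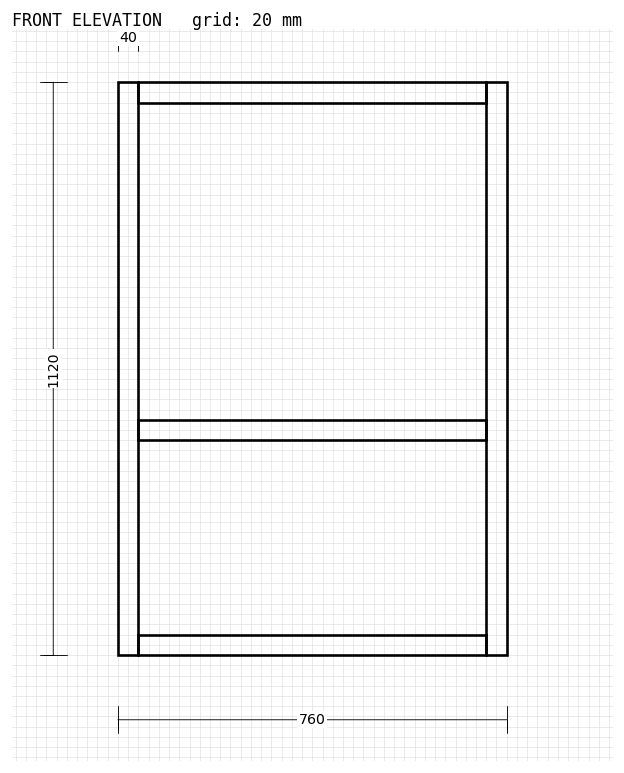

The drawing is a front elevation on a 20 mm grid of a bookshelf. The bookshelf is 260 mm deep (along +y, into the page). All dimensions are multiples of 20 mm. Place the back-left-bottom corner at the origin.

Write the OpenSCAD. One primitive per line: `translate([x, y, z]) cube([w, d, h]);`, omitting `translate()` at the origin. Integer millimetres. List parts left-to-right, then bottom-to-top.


cube([40, 260, 1120]);
translate([40, 0, 0]) cube([680, 260, 40]);
translate([40, 0, 420]) cube([680, 260, 40]);
translate([40, 0, 1080]) cube([680, 260, 40]);
translate([720, 0, 0]) cube([40, 260, 1120]);
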